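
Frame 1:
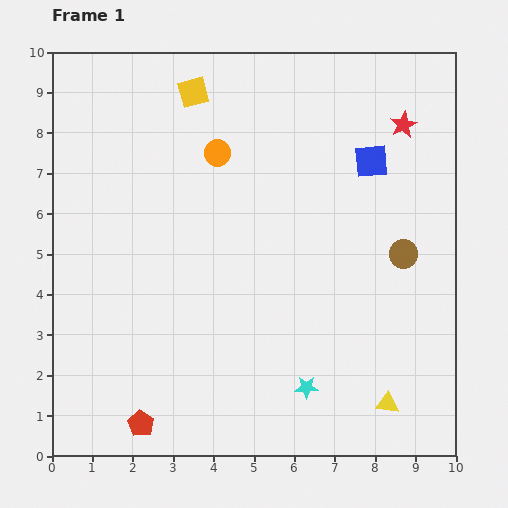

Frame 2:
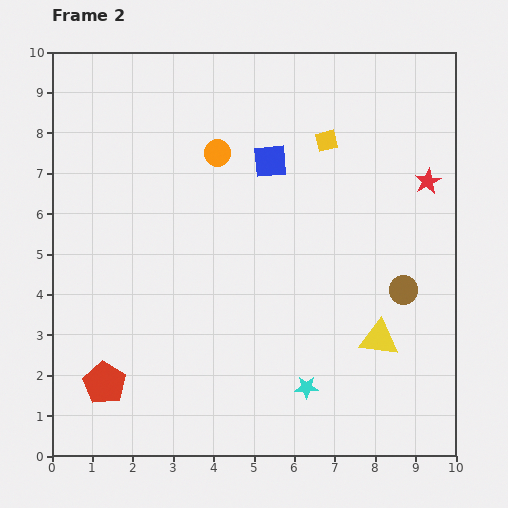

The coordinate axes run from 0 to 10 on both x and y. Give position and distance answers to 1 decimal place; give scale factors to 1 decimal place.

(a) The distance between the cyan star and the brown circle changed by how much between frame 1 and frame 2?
-0.7

Distance in frame 1: 4.1. Distance in frame 2: 3.4.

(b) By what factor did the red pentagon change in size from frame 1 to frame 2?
1.6×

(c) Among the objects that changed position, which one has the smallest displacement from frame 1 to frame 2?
the brown circle

(moved 0.9)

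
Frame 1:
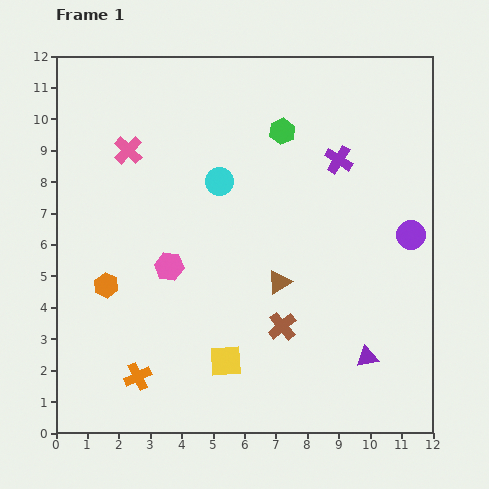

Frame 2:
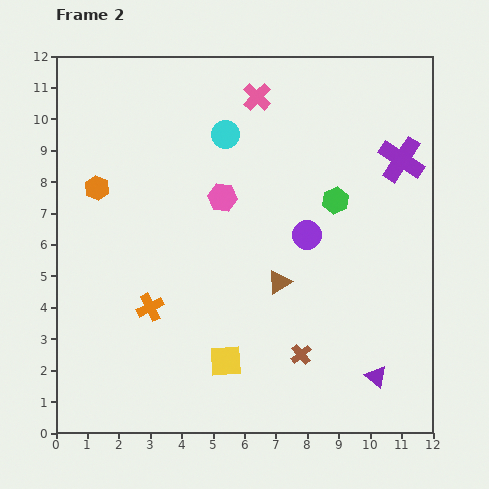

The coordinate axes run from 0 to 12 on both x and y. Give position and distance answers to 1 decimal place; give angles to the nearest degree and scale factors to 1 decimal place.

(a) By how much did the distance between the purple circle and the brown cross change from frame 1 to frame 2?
-1.2

Distance in frame 1: 5.0. Distance in frame 2: 3.8.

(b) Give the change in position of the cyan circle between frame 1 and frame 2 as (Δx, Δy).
(0.2, 1.5)

The cyan circle was at (5.2, 8.0) in frame 1 and (5.4, 9.5) in frame 2.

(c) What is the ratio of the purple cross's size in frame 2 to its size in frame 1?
1.6×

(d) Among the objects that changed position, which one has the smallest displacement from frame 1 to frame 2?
the purple triangle

(moved 0.7)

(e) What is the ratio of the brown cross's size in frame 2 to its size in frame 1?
0.7×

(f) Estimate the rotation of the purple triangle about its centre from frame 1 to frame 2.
50° clockwise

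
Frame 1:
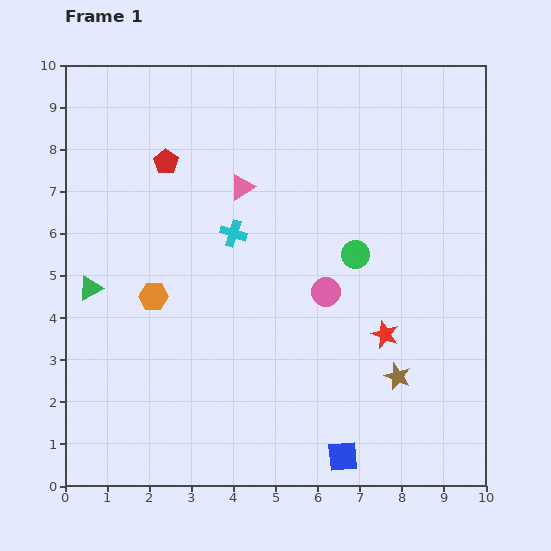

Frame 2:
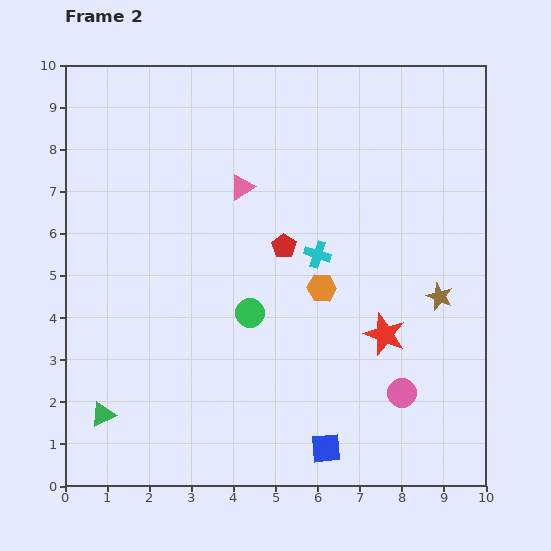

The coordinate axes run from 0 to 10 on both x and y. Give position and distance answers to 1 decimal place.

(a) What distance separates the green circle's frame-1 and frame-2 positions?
2.9

The green circle moved from (6.9, 5.5) to (4.4, 4.1), a distance of √(2.5² + 1.4²) ≈ 2.9.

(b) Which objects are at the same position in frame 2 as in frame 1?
the red star, the pink triangle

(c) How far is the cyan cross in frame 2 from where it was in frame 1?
2.1

The cyan cross moved from (4.0, 6.0) to (6.0, 5.5), a distance of √(2.0² + 0.5²) ≈ 2.1.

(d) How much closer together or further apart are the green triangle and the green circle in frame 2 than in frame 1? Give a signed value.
-2.2

Distance in frame 1: 6.4. Distance in frame 2: 4.2.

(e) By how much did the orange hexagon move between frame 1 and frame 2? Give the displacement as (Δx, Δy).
(4.0, 0.2)

The orange hexagon was at (2.1, 4.5) in frame 1 and (6.1, 4.7) in frame 2.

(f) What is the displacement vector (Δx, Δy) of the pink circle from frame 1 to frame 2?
(1.8, -2.4)

The pink circle was at (6.2, 4.6) in frame 1 and (8.0, 2.2) in frame 2.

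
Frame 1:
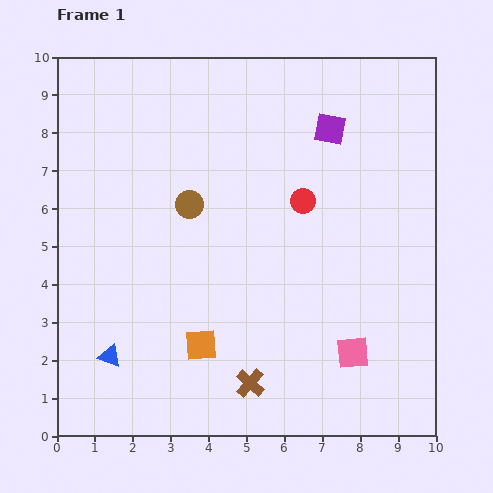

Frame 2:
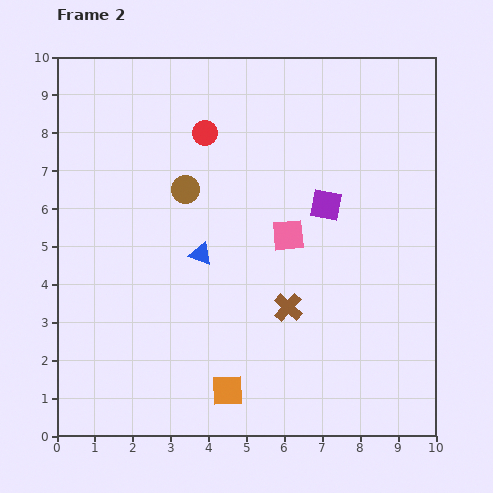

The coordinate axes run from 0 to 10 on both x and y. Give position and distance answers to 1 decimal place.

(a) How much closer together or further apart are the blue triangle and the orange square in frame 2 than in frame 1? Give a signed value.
+1.3

Distance in frame 1: 2.4. Distance in frame 2: 3.7.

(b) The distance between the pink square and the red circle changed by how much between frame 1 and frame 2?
-0.7

Distance in frame 1: 4.2. Distance in frame 2: 3.5.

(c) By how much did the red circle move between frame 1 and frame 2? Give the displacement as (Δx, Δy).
(-2.6, 1.8)

The red circle was at (6.5, 6.2) in frame 1 and (3.9, 8.0) in frame 2.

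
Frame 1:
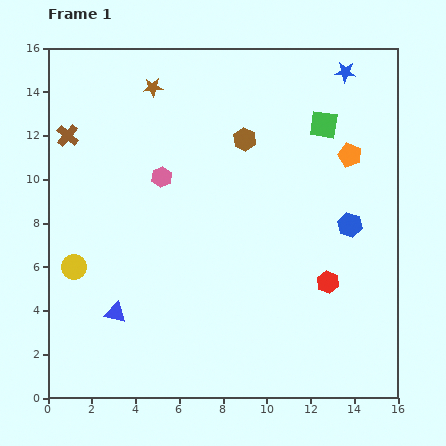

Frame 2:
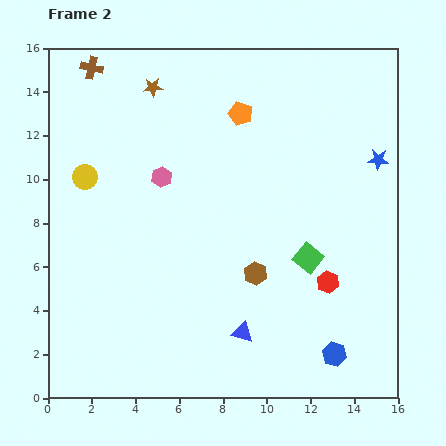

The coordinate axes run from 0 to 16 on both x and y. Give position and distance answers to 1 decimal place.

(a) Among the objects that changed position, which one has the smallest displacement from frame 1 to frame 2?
the brown cross

(moved 3.3)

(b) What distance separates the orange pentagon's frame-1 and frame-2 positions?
5.3

The orange pentagon moved from (13.8, 11.1) to (8.8, 13.0), a distance of √(5.0² + 1.9²) ≈ 5.3.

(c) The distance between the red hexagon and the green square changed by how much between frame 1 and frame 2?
-5.8

Distance in frame 1: 7.2. Distance in frame 2: 1.4.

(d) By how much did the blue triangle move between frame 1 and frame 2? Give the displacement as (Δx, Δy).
(5.8, -0.9)

The blue triangle was at (3.1, 3.9) in frame 1 and (8.9, 3.0) in frame 2.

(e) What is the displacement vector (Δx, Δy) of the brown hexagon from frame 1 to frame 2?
(0.5, -6.1)

The brown hexagon was at (9.0, 11.8) in frame 1 and (9.5, 5.7) in frame 2.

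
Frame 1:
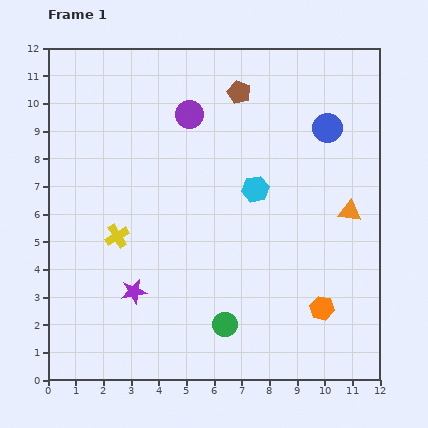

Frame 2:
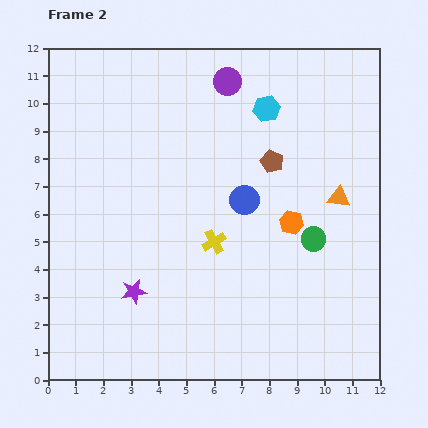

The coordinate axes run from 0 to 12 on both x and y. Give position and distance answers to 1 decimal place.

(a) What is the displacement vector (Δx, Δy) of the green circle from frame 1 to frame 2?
(3.2, 3.1)

The green circle was at (6.4, 2.0) in frame 1 and (9.6, 5.1) in frame 2.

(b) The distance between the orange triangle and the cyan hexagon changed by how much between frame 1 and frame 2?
+0.6

Distance in frame 1: 3.5. Distance in frame 2: 4.1.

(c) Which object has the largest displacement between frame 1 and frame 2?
the green circle

(moved 4.5; next 4.0)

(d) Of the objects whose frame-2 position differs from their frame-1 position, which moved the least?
the orange triangle

(moved 0.6)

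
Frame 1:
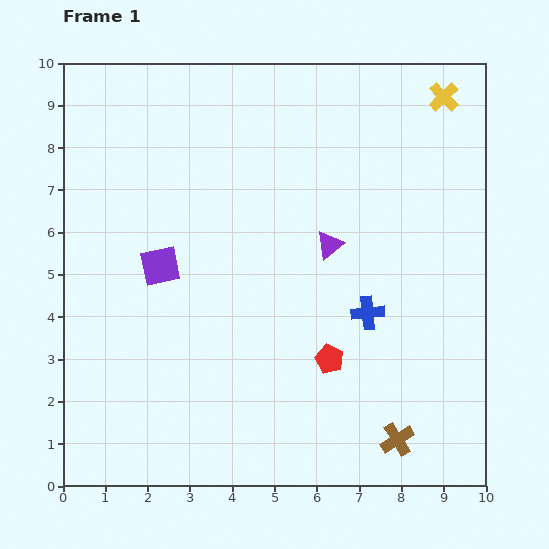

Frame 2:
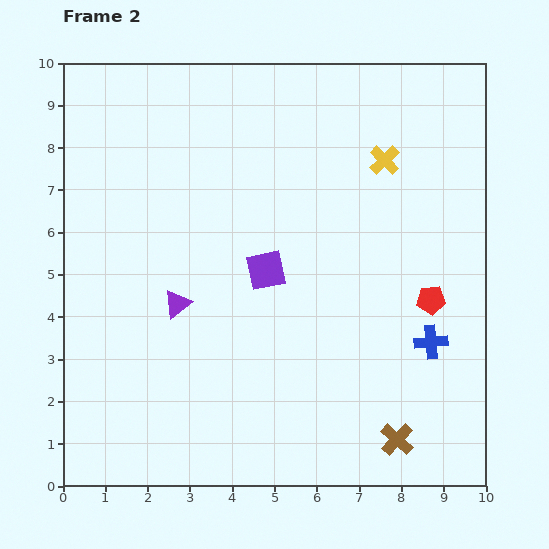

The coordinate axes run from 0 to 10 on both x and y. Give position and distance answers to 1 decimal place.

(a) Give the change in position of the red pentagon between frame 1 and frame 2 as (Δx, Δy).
(2.4, 1.4)

The red pentagon was at (6.3, 3.0) in frame 1 and (8.7, 4.4) in frame 2.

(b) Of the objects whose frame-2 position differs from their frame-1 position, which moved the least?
the blue cross

(moved 1.7)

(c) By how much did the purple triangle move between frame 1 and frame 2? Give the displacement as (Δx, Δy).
(-3.6, -1.4)

The purple triangle was at (6.3, 5.7) in frame 1 and (2.7, 4.3) in frame 2.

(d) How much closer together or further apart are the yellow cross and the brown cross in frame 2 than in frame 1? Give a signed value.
-1.6

Distance in frame 1: 8.2. Distance in frame 2: 6.6.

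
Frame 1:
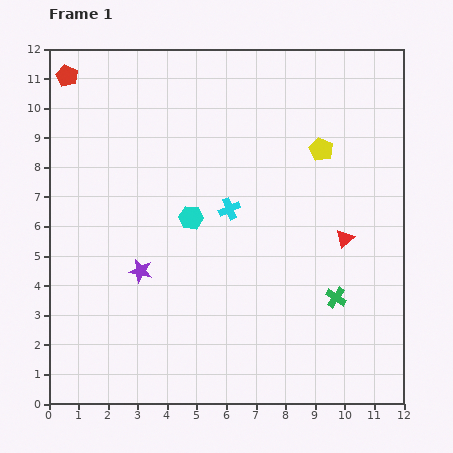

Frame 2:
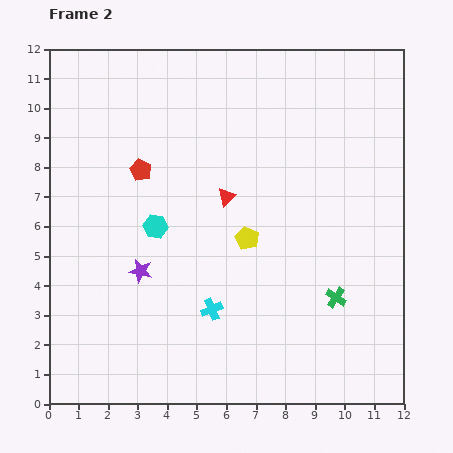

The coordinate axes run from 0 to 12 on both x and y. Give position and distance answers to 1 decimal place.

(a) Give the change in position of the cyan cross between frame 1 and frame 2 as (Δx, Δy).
(-0.6, -3.4)

The cyan cross was at (6.1, 6.6) in frame 1 and (5.5, 3.2) in frame 2.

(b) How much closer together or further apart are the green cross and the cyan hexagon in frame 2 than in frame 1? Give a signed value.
+1.0

Distance in frame 1: 5.6. Distance in frame 2: 6.6.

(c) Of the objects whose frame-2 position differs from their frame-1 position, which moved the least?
the cyan hexagon

(moved 1.2)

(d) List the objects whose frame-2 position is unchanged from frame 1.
the purple star, the green cross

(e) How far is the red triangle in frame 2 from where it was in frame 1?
4.2

The red triangle moved from (10.0, 5.6) to (6.0, 7.0), a distance of √(4.0² + 1.4²) ≈ 4.2.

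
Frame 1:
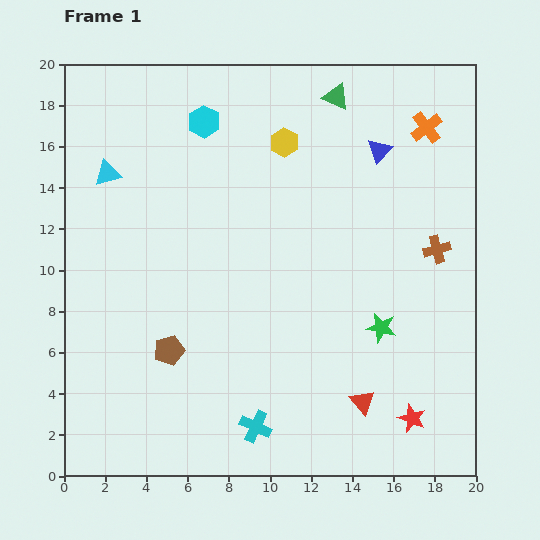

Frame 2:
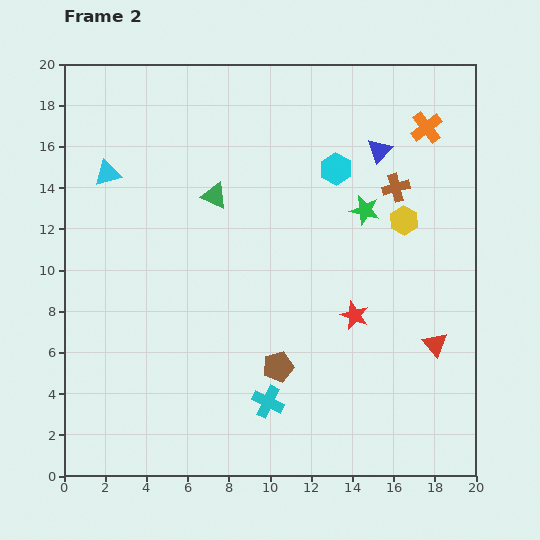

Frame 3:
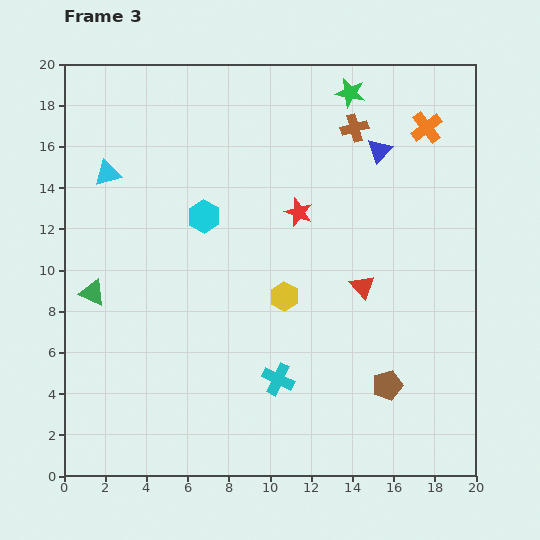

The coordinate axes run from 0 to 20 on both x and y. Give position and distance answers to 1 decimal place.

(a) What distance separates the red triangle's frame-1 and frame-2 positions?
4.5

The red triangle moved from (14.5, 3.6) to (18.0, 6.4), a distance of √(3.5² + 2.8²) ≈ 4.5.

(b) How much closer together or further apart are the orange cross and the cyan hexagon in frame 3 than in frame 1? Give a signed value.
+0.8

Distance in frame 1: 10.8. Distance in frame 3: 11.6.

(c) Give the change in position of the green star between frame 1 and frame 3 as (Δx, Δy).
(-1.5, 11.4)

The green star was at (15.4, 7.2) in frame 1 and (13.9, 18.6) in frame 3.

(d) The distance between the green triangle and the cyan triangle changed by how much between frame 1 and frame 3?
-5.9

Distance in frame 1: 11.7. Distance in frame 3: 5.8.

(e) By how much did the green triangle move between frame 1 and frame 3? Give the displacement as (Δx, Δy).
(-11.8, -9.5)

The green triangle was at (13.2, 18.4) in frame 1 and (1.4, 8.9) in frame 3.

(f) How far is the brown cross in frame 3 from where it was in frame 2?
3.5

The brown cross moved from (16.1, 14.0) to (14.1, 16.9), a distance of √(2.0² + 2.9²) ≈ 3.5.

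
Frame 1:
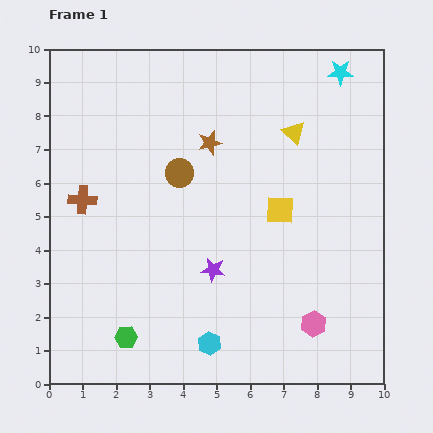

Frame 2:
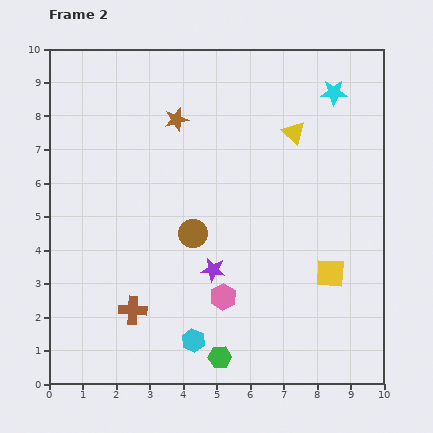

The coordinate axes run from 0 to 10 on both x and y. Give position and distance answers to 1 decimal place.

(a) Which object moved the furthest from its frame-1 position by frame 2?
the brown cross

(moved 3.6; next 2.9)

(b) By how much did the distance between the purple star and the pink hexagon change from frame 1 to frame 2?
-2.5

Distance in frame 1: 3.4. Distance in frame 2: 0.9.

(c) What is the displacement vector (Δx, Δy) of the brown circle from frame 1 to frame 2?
(0.4, -1.8)

The brown circle was at (3.9, 6.3) in frame 1 and (4.3, 4.5) in frame 2.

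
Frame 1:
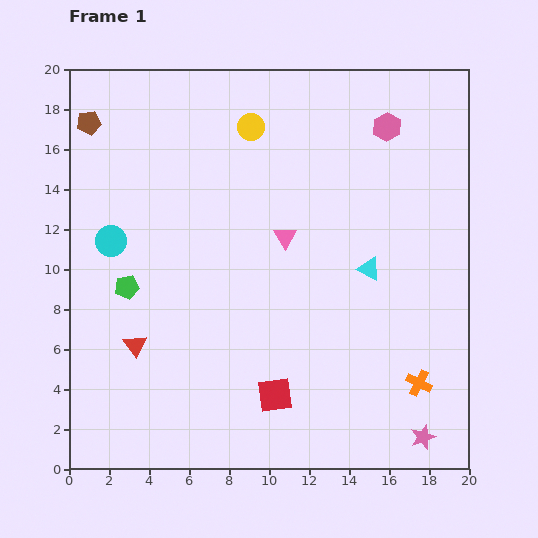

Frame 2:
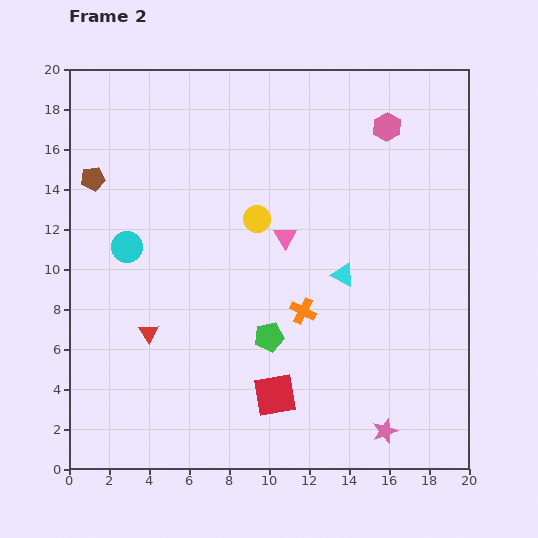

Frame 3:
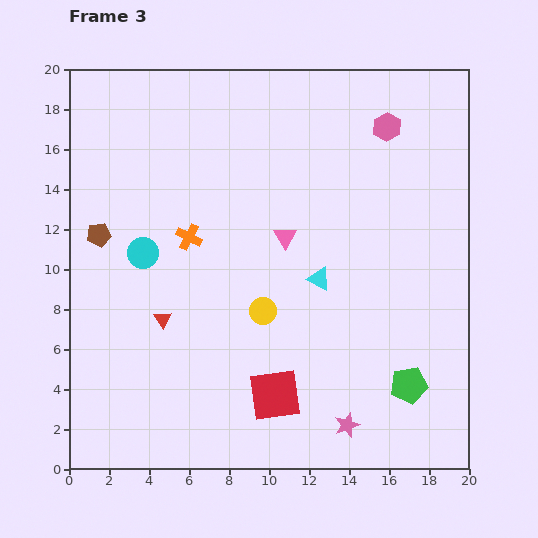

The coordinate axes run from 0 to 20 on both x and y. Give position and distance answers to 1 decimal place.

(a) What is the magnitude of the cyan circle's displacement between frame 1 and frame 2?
0.9

The cyan circle moved from (2.1, 11.4) to (2.9, 11.1), a distance of √(0.8² + 0.3²) ≈ 0.9.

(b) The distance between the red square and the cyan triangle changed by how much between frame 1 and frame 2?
-1.0

Distance in frame 1: 7.9. Distance in frame 2: 6.9.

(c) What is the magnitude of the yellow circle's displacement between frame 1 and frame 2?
4.6

The yellow circle moved from (9.1, 17.1) to (9.4, 12.5), a distance of √(0.3² + 4.6²) ≈ 4.6.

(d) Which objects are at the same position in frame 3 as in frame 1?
the pink triangle, the pink hexagon, the red square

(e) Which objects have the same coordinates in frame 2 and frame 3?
the pink triangle, the pink hexagon, the red square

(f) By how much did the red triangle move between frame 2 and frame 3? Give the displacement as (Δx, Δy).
(0.7, 0.7)

The red triangle was at (4.0, 6.8) in frame 2 and (4.7, 7.5) in frame 3.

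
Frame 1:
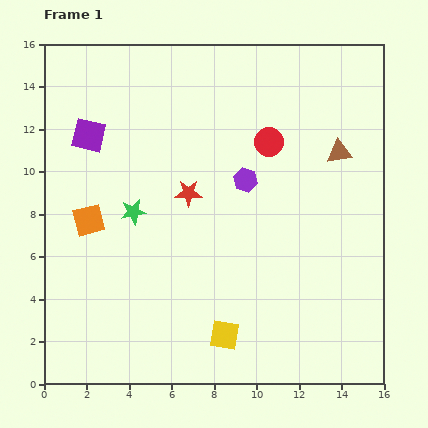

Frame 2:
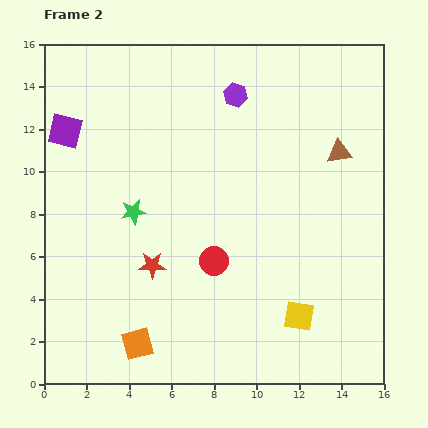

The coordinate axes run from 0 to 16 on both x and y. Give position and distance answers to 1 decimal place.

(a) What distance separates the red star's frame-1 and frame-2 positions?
3.8

The red star moved from (6.8, 9.0) to (5.1, 5.6), a distance of √(1.7² + 3.4²) ≈ 3.8.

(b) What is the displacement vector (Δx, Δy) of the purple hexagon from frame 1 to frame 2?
(-0.5, 4.0)

The purple hexagon was at (9.5, 9.6) in frame 1 and (9.0, 13.6) in frame 2.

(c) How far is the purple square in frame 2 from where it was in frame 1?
1.1

The purple square moved from (2.1, 11.7) to (1.0, 11.9), a distance of √(1.1² + 0.2²) ≈ 1.1.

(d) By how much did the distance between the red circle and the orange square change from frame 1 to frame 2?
-4.0

Distance in frame 1: 9.3. Distance in frame 2: 5.3.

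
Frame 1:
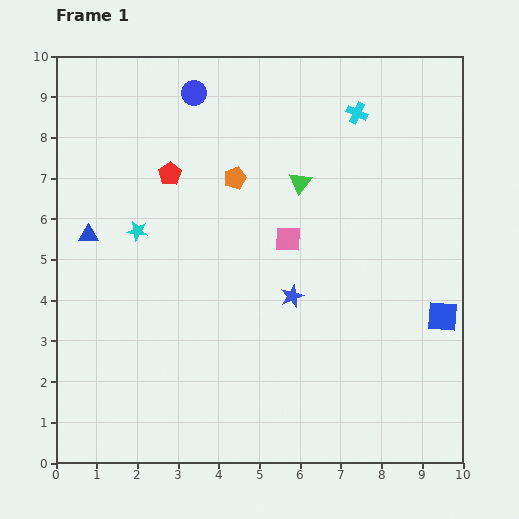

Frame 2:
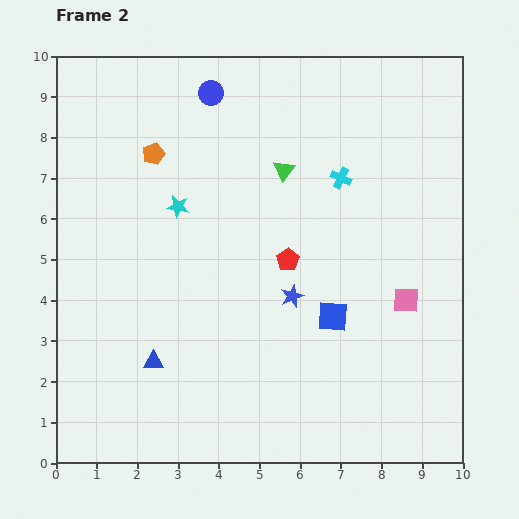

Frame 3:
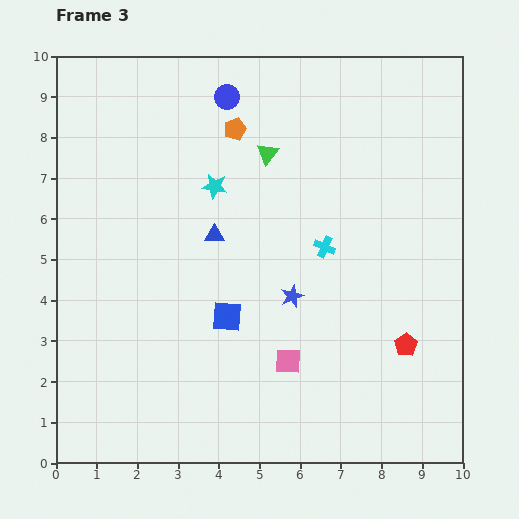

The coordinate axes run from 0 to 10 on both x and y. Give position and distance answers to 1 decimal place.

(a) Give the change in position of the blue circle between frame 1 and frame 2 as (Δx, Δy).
(0.4, 0.0)

The blue circle was at (3.4, 9.1) in frame 1 and (3.8, 9.1) in frame 2.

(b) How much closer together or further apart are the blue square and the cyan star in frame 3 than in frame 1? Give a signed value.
-4.6

Distance in frame 1: 7.8. Distance in frame 3: 3.2.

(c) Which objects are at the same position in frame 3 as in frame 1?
the blue star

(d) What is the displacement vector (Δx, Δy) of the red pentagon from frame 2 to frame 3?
(2.9, -2.1)

The red pentagon was at (5.7, 5.0) in frame 2 and (8.6, 2.9) in frame 3.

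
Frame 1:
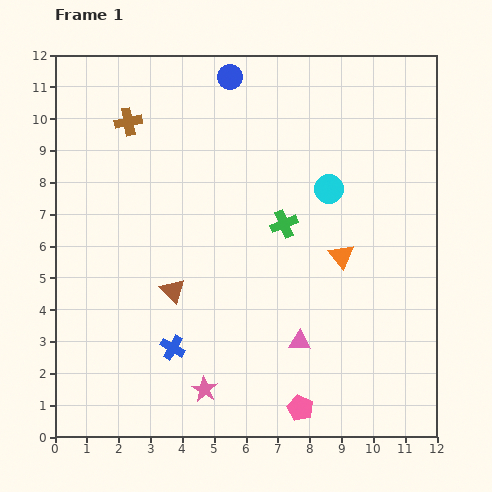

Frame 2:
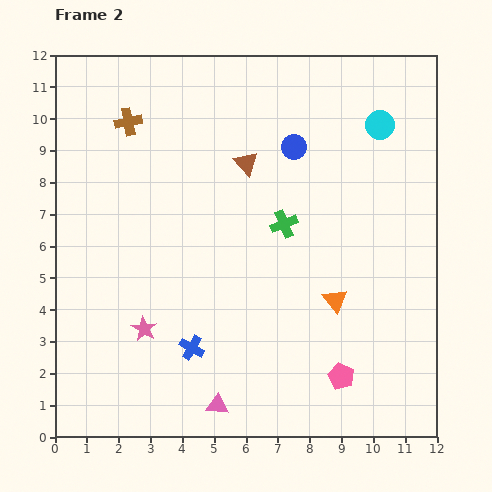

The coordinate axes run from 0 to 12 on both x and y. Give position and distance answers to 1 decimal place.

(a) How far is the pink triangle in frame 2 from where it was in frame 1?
3.3

The pink triangle moved from (7.7, 3.0) to (5.1, 1.0), a distance of √(2.6² + 2.0²) ≈ 3.3.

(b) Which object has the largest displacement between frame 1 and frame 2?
the brown triangle

(moved 4.6; next 3.3)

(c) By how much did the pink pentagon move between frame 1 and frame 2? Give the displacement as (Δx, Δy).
(1.3, 1.0)

The pink pentagon was at (7.7, 0.9) in frame 1 and (9.0, 1.9) in frame 2.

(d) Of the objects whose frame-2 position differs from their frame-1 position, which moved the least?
the blue cross

(moved 0.6)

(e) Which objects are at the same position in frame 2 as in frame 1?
the green cross, the brown cross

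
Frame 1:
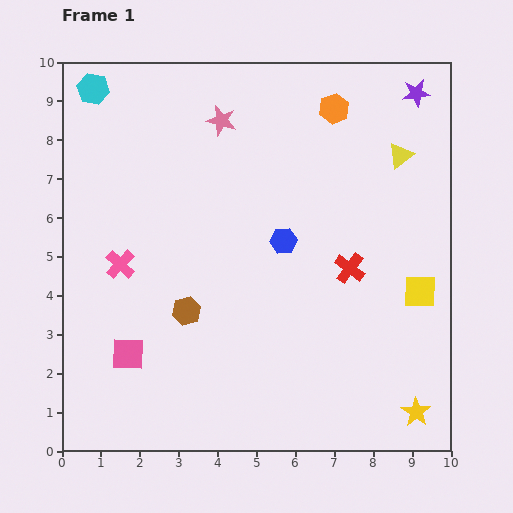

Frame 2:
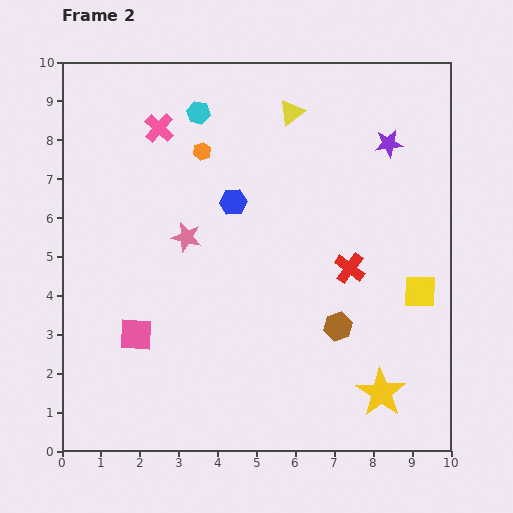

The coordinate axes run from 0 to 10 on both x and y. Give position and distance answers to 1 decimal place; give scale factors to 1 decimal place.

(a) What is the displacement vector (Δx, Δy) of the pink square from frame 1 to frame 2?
(0.2, 0.5)

The pink square was at (1.7, 2.5) in frame 1 and (1.9, 3.0) in frame 2.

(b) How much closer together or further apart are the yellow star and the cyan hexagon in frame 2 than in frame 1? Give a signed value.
-3.1

Distance in frame 1: 11.7. Distance in frame 2: 8.6.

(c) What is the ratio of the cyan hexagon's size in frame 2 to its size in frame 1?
0.7×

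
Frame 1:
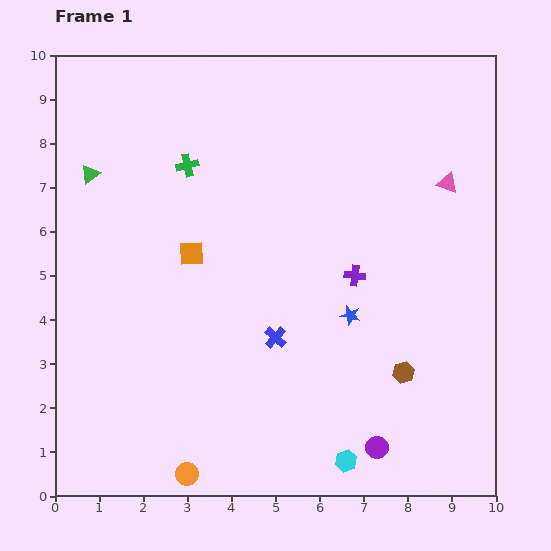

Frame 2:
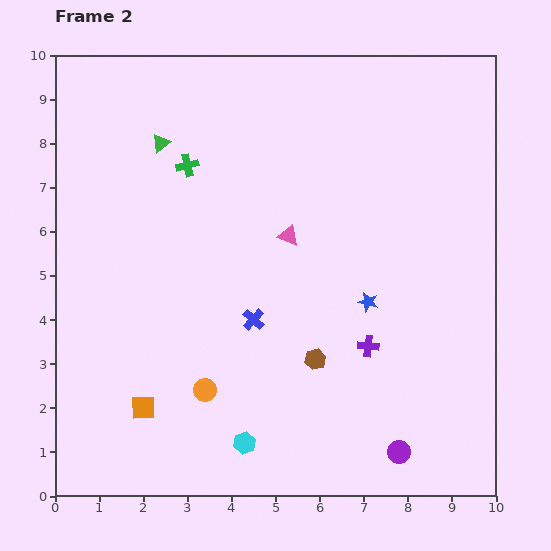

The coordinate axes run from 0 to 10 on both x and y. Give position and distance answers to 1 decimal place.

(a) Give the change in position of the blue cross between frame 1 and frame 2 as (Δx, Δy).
(-0.5, 0.4)

The blue cross was at (5.0, 3.6) in frame 1 and (4.5, 4.0) in frame 2.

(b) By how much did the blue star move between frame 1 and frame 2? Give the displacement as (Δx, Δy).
(0.4, 0.3)

The blue star was at (6.7, 4.1) in frame 1 and (7.1, 4.4) in frame 2.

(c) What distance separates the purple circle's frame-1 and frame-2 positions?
0.5

The purple circle moved from (7.3, 1.1) to (7.8, 1.0), a distance of √(0.5² + 0.1²) ≈ 0.5.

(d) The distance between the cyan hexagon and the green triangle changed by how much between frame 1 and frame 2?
-1.6

Distance in frame 1: 8.7. Distance in frame 2: 7.1.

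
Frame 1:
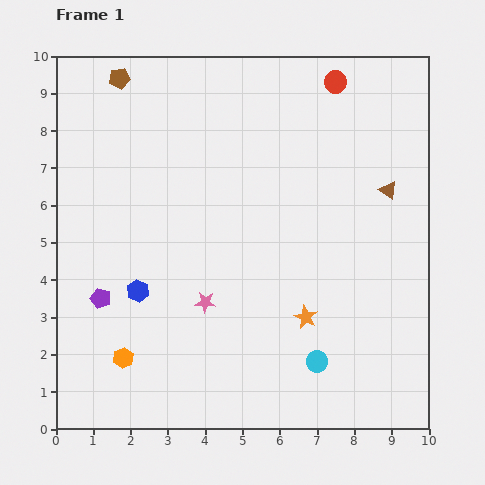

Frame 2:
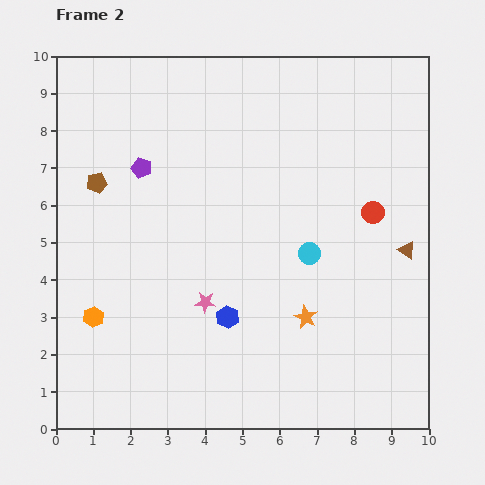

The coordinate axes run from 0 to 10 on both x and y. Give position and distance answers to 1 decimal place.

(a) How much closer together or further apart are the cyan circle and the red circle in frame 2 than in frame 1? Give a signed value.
-5.5

Distance in frame 1: 7.5. Distance in frame 2: 2.0.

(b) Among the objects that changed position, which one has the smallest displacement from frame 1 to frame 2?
the orange hexagon

(moved 1.4)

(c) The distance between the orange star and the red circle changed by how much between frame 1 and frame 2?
-3.1

Distance in frame 1: 6.4. Distance in frame 2: 3.3.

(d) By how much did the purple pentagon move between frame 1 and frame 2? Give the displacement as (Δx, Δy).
(1.1, 3.5)

The purple pentagon was at (1.2, 3.5) in frame 1 and (2.3, 7.0) in frame 2.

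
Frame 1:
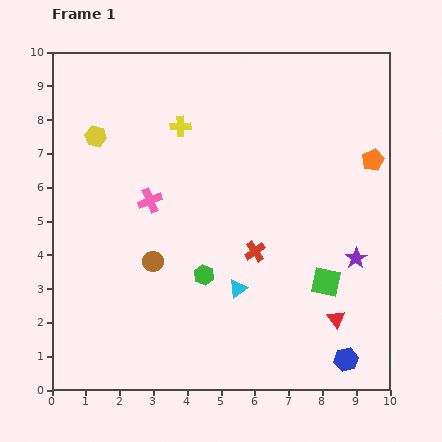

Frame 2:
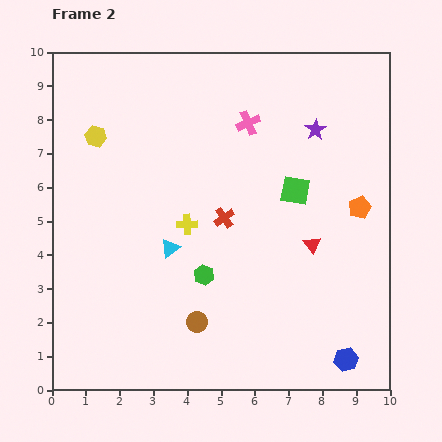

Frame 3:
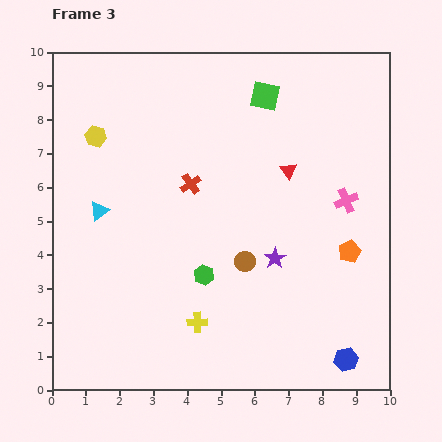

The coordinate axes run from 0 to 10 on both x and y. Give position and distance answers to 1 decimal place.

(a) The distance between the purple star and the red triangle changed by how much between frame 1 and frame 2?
+1.5

Distance in frame 1: 1.9. Distance in frame 2: 3.4.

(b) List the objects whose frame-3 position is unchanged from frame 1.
the green hexagon, the blue hexagon, the yellow hexagon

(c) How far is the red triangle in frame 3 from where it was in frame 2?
2.3

The red triangle moved from (7.7, 4.3) to (7.0, 6.5), a distance of √(0.7² + 2.2²) ≈ 2.3.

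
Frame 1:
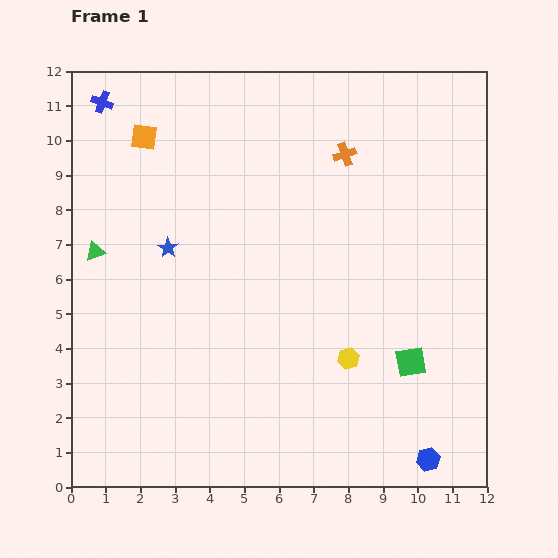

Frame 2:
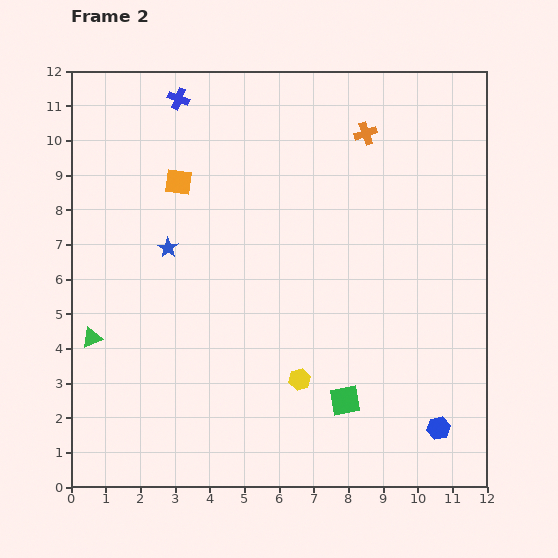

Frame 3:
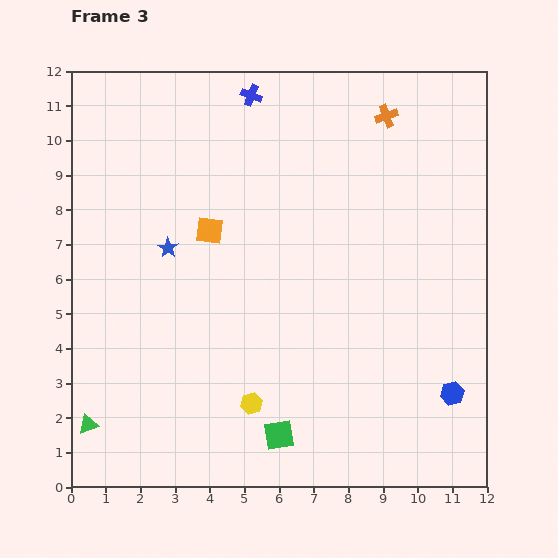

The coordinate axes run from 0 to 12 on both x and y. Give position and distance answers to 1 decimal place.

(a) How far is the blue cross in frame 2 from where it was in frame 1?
2.2

The blue cross moved from (0.9, 11.1) to (3.1, 11.2), a distance of √(2.2² + 0.1²) ≈ 2.2.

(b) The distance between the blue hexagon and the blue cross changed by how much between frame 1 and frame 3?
-3.5

Distance in frame 1: 13.9. Distance in frame 3: 10.4.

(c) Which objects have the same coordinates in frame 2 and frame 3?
the blue star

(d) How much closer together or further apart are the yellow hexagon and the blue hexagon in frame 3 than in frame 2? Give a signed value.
+1.6

Distance in frame 2: 4.2. Distance in frame 3: 5.8.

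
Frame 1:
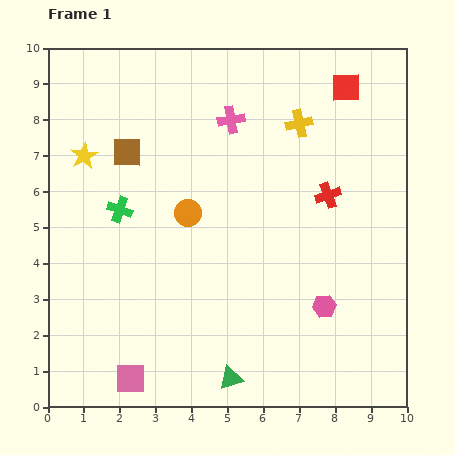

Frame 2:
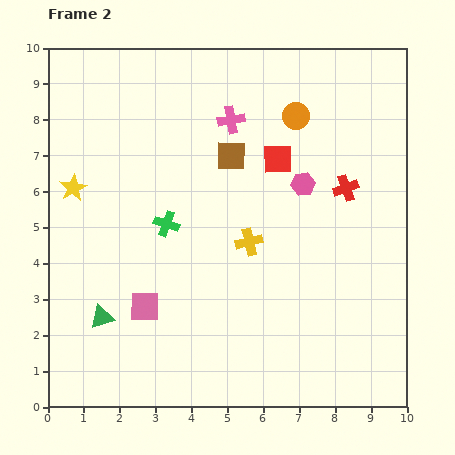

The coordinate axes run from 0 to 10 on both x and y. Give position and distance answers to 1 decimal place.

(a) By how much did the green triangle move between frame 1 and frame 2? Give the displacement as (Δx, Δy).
(-3.6, 1.7)

The green triangle was at (5.1, 0.8) in frame 1 and (1.5, 2.5) in frame 2.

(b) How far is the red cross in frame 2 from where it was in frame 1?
0.5

The red cross moved from (7.8, 5.9) to (8.3, 6.1), a distance of √(0.5² + 0.2²) ≈ 0.5.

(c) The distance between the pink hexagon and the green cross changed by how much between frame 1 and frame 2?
-2.3

Distance in frame 1: 6.3. Distance in frame 2: 4.0.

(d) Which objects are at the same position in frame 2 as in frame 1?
the pink cross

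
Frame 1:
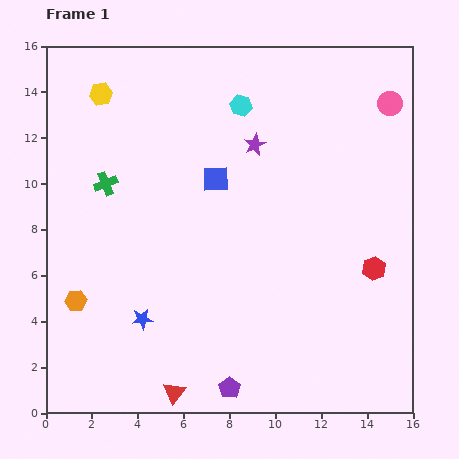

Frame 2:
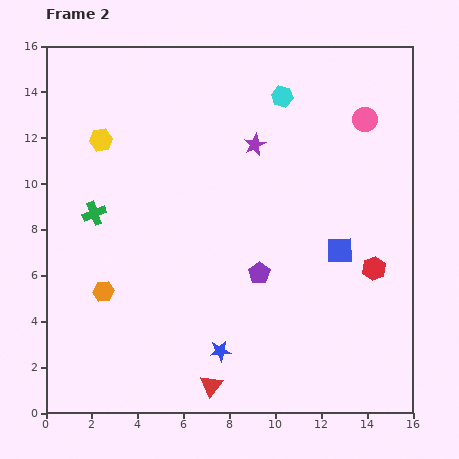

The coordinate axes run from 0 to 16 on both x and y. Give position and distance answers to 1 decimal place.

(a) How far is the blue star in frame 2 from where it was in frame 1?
3.7

The blue star moved from (4.2, 4.1) to (7.6, 2.7), a distance of √(3.4² + 1.4²) ≈ 3.7.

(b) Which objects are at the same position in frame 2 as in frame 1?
the red hexagon, the purple star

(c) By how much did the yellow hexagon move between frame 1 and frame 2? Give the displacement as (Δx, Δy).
(0.0, -2.0)

The yellow hexagon was at (2.4, 13.9) in frame 1 and (2.4, 11.9) in frame 2.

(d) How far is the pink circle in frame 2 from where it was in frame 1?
1.3

The pink circle moved from (15.0, 13.5) to (13.9, 12.8), a distance of √(1.1² + 0.7²) ≈ 1.3.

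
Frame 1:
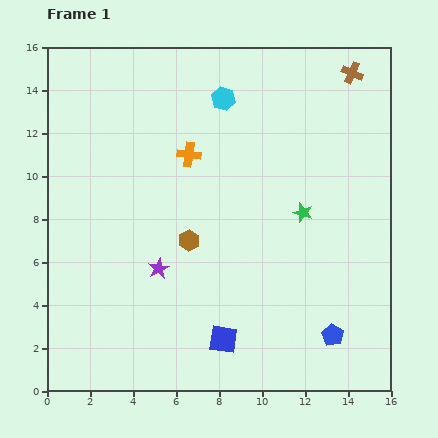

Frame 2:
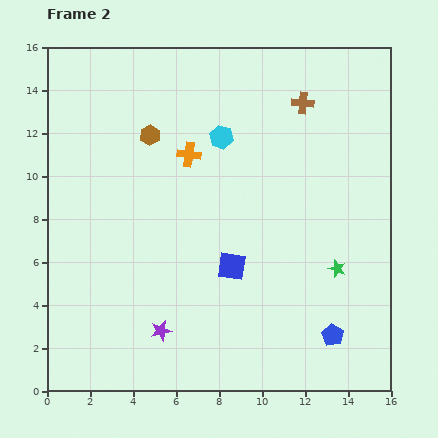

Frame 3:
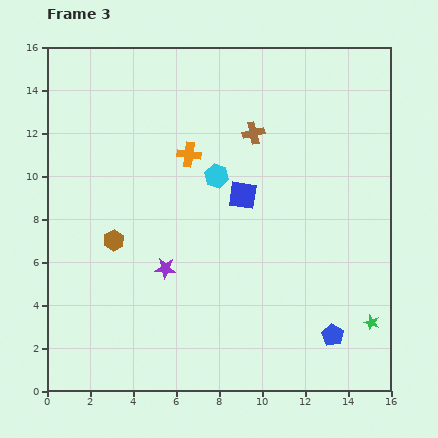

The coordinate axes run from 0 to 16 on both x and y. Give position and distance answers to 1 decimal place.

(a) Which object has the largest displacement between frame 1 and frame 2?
the brown hexagon

(moved 5.2; next 3.4)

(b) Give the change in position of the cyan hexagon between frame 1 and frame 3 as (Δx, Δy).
(-0.3, -3.6)

The cyan hexagon was at (8.2, 13.6) in frame 1 and (7.9, 10.0) in frame 3.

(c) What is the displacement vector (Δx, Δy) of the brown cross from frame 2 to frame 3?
(-2.3, -1.4)

The brown cross was at (11.9, 13.4) in frame 2 and (9.6, 12.0) in frame 3.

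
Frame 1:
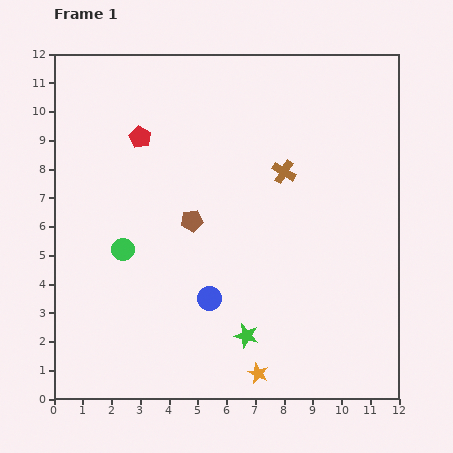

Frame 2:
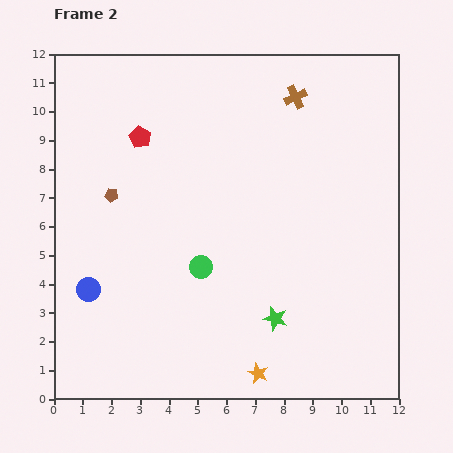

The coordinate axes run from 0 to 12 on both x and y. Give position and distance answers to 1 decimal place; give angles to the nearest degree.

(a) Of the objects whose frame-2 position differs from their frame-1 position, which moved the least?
the green star

(moved 1.2)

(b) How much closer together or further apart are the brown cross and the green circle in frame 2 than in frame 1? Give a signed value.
+0.6

Distance in frame 1: 6.2. Distance in frame 2: 6.8.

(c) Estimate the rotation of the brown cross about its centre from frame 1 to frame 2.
35° clockwise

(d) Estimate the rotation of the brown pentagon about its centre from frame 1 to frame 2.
17° clockwise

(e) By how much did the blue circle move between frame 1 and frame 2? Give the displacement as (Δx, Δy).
(-4.2, 0.3)

The blue circle was at (5.4, 3.5) in frame 1 and (1.2, 3.8) in frame 2.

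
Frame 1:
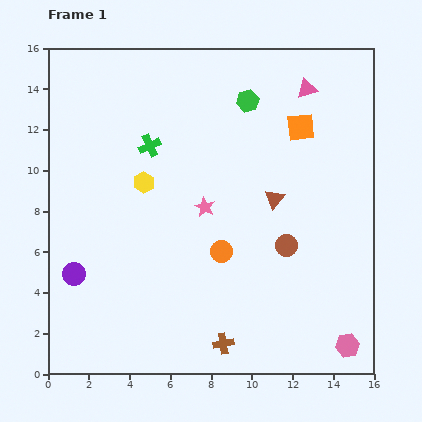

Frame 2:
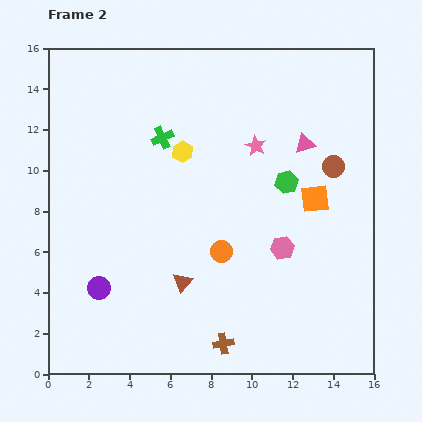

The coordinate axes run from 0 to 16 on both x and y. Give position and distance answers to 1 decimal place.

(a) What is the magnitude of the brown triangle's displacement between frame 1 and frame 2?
6.1

The brown triangle moved from (11.1, 8.6) to (6.6, 4.5), a distance of √(4.5² + 4.1²) ≈ 6.1.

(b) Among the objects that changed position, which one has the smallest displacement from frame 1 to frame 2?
the green cross

(moved 0.7)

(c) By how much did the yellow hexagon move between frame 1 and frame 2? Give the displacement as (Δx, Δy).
(1.9, 1.5)

The yellow hexagon was at (4.7, 9.4) in frame 1 and (6.6, 10.9) in frame 2.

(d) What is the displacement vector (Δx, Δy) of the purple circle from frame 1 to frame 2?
(1.2, -0.7)

The purple circle was at (1.3, 4.9) in frame 1 and (2.5, 4.2) in frame 2.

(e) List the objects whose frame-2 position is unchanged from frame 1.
the orange circle, the brown cross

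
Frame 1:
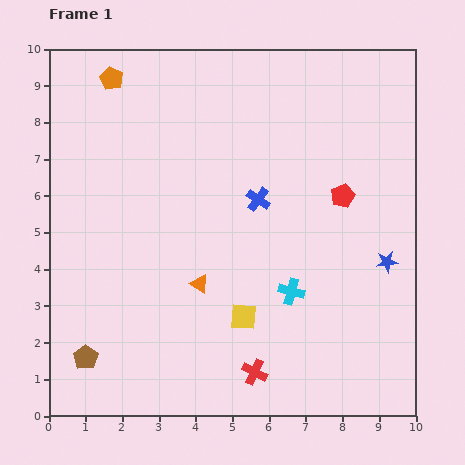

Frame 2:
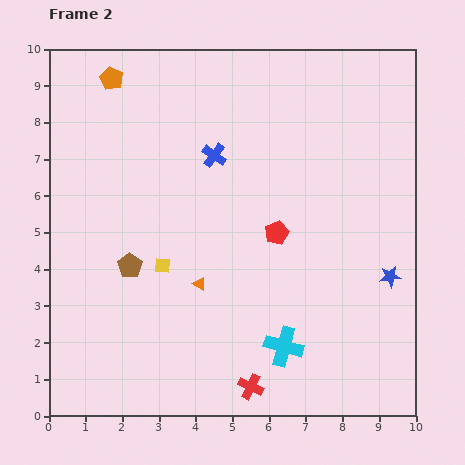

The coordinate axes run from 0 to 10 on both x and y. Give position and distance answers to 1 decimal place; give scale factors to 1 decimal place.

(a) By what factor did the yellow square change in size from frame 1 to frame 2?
0.6×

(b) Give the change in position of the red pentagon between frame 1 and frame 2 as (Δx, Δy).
(-1.8, -1.0)

The red pentagon was at (8.0, 6.0) in frame 1 and (6.2, 5.0) in frame 2.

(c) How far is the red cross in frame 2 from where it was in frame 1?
0.4

The red cross moved from (5.6, 1.2) to (5.5, 0.8), a distance of √(0.1² + 0.4²) ≈ 0.4.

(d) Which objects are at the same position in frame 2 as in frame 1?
the orange triangle, the orange pentagon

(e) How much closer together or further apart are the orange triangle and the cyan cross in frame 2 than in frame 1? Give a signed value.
+0.4

Distance in frame 1: 2.5. Distance in frame 2: 2.9.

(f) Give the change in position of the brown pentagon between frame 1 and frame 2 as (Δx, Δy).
(1.2, 2.5)

The brown pentagon was at (1.0, 1.6) in frame 1 and (2.2, 4.1) in frame 2.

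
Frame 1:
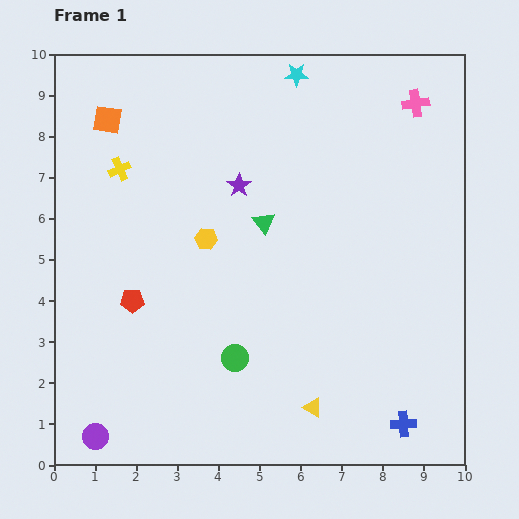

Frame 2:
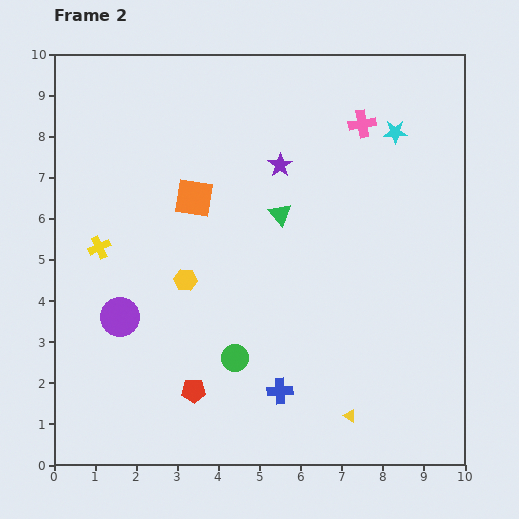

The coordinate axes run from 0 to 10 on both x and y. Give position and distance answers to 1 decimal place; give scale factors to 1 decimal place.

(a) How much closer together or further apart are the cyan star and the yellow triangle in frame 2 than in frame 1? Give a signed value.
-1.1

Distance in frame 1: 8.1. Distance in frame 2: 7.0.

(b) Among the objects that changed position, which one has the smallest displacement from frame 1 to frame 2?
the green triangle

(moved 0.4)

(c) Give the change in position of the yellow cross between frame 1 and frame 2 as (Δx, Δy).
(-0.5, -1.9)

The yellow cross was at (1.6, 7.2) in frame 1 and (1.1, 5.3) in frame 2.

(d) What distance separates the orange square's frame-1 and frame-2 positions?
2.8

The orange square moved from (1.3, 8.4) to (3.4, 6.5), a distance of √(2.1² + 1.9²) ≈ 2.8.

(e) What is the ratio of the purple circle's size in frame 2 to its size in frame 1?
1.5×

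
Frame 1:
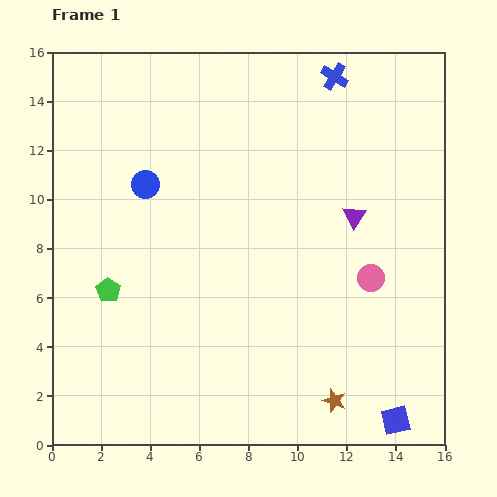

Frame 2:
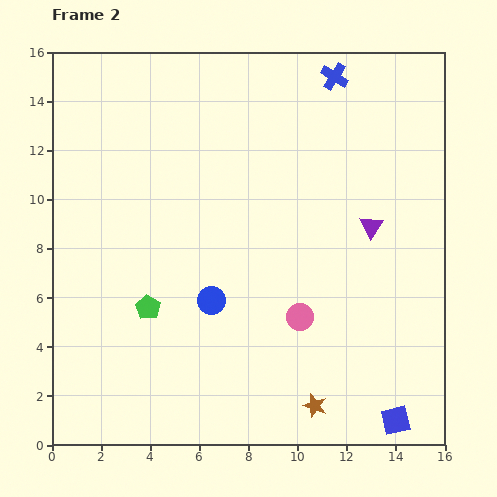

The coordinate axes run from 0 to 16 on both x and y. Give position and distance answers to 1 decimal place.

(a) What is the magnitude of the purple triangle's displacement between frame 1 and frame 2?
0.8

The purple triangle moved from (12.3, 9.3) to (13.0, 8.9), a distance of √(0.7² + 0.4²) ≈ 0.8.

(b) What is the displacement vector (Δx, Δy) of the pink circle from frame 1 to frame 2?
(-2.9, -1.6)

The pink circle was at (13.0, 6.8) in frame 1 and (10.1, 5.2) in frame 2.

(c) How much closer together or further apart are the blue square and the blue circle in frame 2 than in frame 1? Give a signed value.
-5.0

Distance in frame 1: 14.0. Distance in frame 2: 9.0.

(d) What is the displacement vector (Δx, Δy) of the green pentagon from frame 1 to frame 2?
(1.6, -0.7)

The green pentagon was at (2.3, 6.3) in frame 1 and (3.9, 5.6) in frame 2.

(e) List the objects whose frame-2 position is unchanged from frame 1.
the blue cross, the blue square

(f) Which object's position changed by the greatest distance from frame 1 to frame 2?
the blue circle

(moved 5.4; next 3.3)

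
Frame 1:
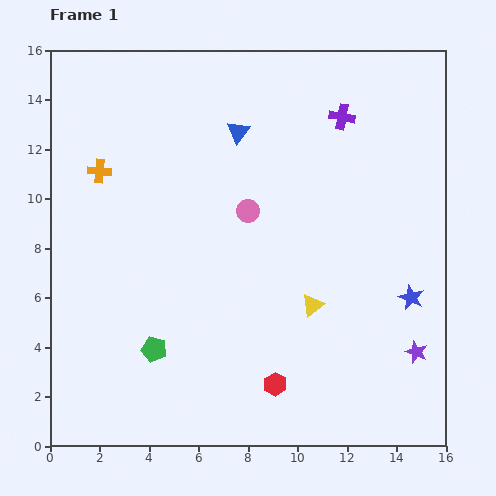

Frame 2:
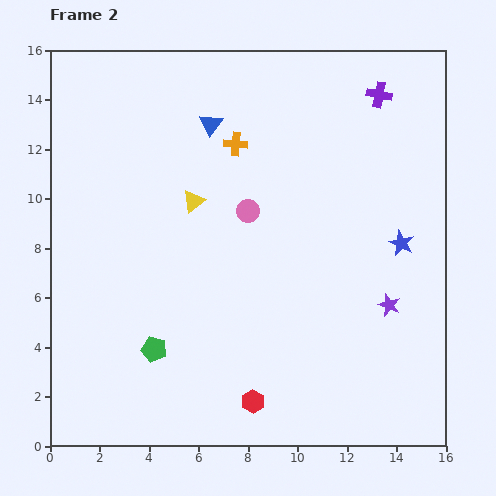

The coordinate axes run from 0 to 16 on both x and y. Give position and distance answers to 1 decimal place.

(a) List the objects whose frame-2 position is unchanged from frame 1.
the pink circle, the green pentagon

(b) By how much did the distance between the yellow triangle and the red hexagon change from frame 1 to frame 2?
+4.9

Distance in frame 1: 3.5. Distance in frame 2: 8.4.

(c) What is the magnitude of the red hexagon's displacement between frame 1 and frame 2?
1.1

The red hexagon moved from (9.1, 2.5) to (8.2, 1.8), a distance of √(0.9² + 0.7²) ≈ 1.1.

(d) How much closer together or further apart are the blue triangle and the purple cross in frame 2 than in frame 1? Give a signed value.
+2.7

Distance in frame 1: 4.2. Distance in frame 2: 6.9.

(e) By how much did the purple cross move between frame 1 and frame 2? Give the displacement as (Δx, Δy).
(1.5, 0.9)

The purple cross was at (11.8, 13.3) in frame 1 and (13.3, 14.2) in frame 2.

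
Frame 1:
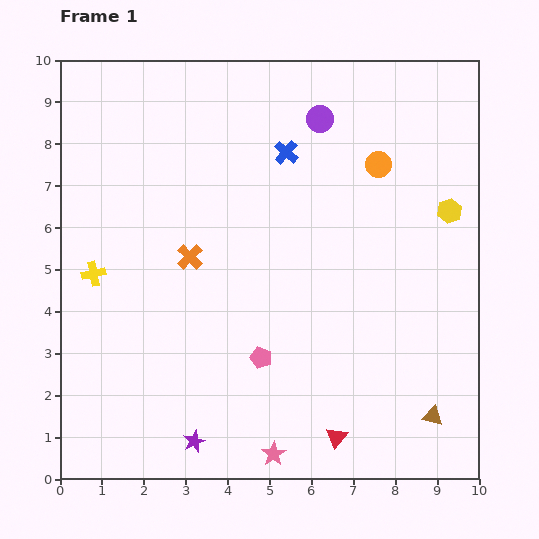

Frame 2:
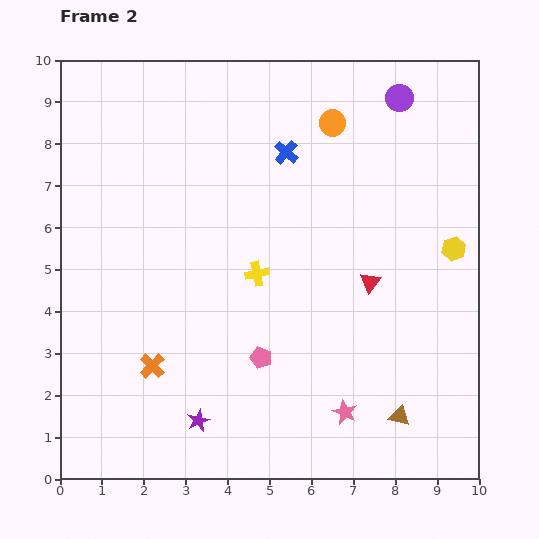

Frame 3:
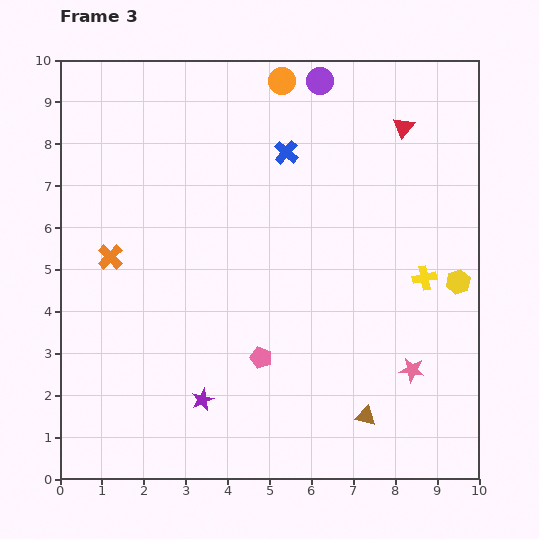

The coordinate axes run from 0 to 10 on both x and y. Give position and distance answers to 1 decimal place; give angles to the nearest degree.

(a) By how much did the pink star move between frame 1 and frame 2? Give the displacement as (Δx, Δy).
(1.7, 1.0)

The pink star was at (5.1, 0.6) in frame 1 and (6.8, 1.6) in frame 2.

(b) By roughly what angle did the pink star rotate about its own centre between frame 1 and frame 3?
31° counter-clockwise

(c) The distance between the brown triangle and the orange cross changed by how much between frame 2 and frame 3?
+1.2

Distance in frame 2: 6.0. Distance in frame 3: 7.2.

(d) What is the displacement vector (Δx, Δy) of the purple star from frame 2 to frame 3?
(0.1, 0.5)

The purple star was at (3.3, 1.4) in frame 2 and (3.4, 1.9) in frame 3.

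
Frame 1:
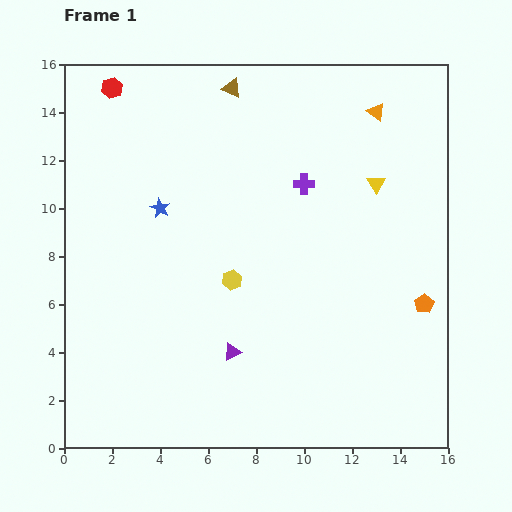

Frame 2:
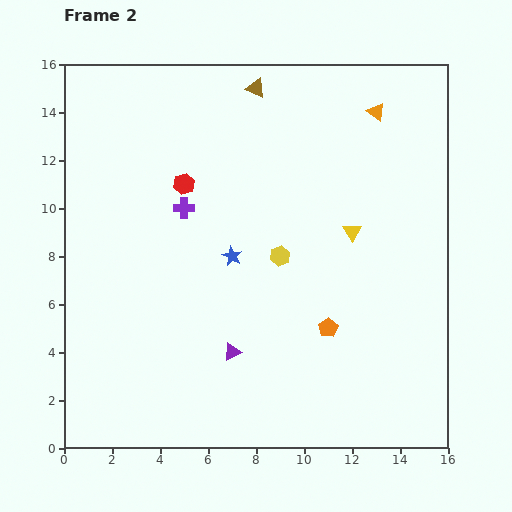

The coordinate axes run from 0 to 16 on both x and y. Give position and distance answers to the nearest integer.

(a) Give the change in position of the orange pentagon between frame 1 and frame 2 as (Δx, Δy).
(-4, -1)

The orange pentagon was at (15, 6) in frame 1 and (11, 5) in frame 2.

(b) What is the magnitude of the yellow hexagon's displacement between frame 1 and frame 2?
2

The yellow hexagon moved from (7, 7) to (9, 8), a distance of √(2² + 1²) ≈ 2.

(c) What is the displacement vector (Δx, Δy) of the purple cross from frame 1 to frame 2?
(-5, -1)

The purple cross was at (10, 11) in frame 1 and (5, 10) in frame 2.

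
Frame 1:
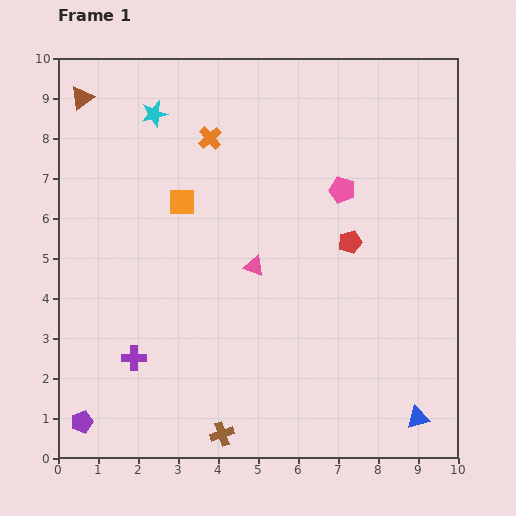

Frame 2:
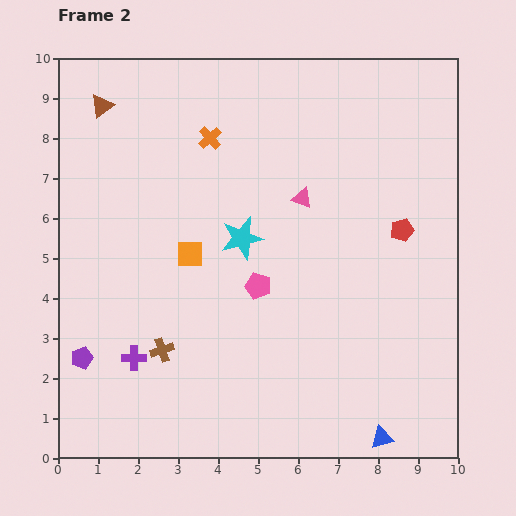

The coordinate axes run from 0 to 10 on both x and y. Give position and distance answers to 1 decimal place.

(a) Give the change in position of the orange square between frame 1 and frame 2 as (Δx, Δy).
(0.2, -1.3)

The orange square was at (3.1, 6.4) in frame 1 and (3.3, 5.1) in frame 2.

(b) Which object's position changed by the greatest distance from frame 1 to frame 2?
the cyan star

(moved 3.8; next 3.2)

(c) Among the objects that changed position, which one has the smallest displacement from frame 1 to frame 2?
the brown triangle

(moved 0.5)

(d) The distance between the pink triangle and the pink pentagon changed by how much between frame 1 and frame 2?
-0.4

Distance in frame 1: 2.9. Distance in frame 2: 2.5.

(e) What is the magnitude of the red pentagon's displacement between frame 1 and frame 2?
1.3

The red pentagon moved from (7.3, 5.4) to (8.6, 5.7), a distance of √(1.3² + 0.3²) ≈ 1.3.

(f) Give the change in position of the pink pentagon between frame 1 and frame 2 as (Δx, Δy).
(-2.1, -2.4)

The pink pentagon was at (7.1, 6.7) in frame 1 and (5.0, 4.3) in frame 2.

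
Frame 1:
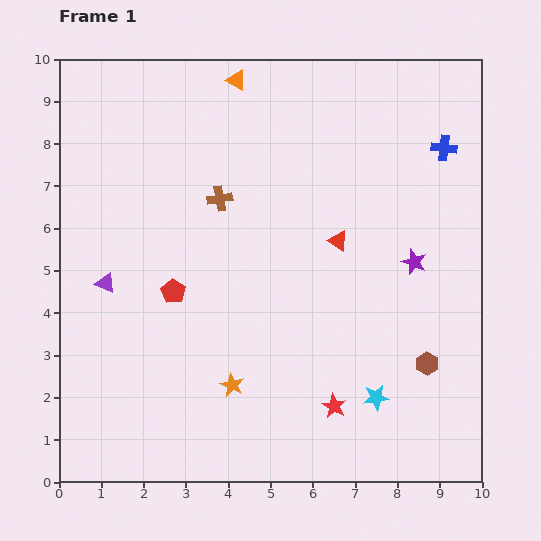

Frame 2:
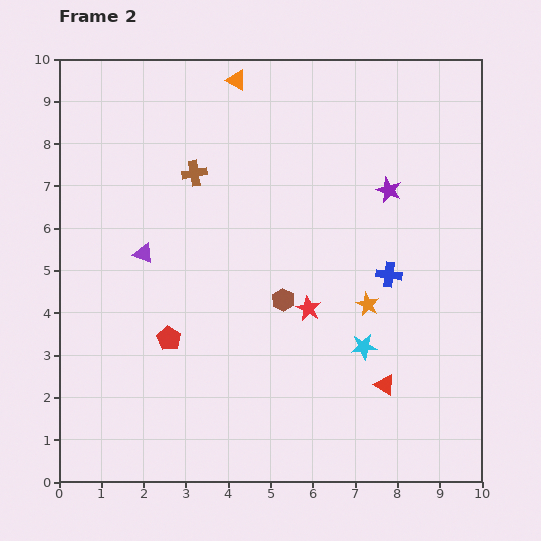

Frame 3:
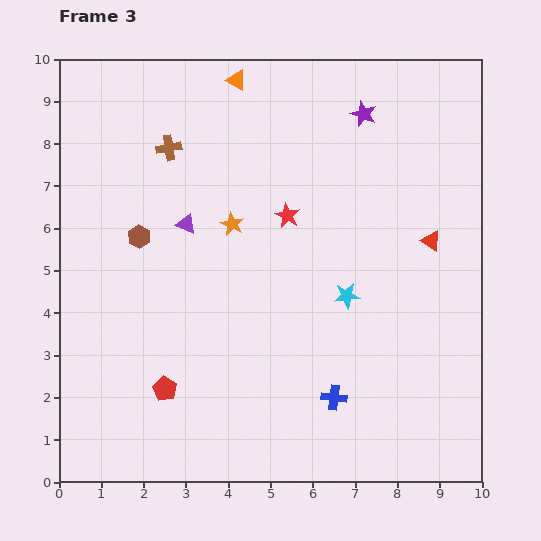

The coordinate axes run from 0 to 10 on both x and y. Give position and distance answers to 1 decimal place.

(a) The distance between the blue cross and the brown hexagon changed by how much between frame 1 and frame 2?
-2.5

Distance in frame 1: 5.1. Distance in frame 2: 2.6.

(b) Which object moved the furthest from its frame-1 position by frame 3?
the brown hexagon

(moved 7.4; next 6.4)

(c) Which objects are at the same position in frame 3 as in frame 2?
the orange triangle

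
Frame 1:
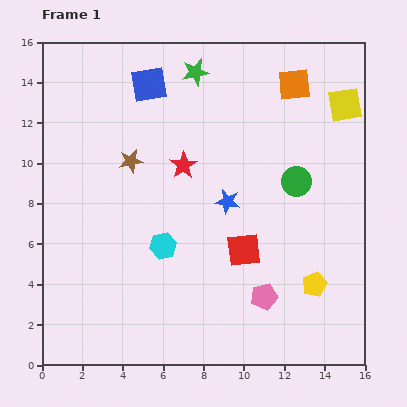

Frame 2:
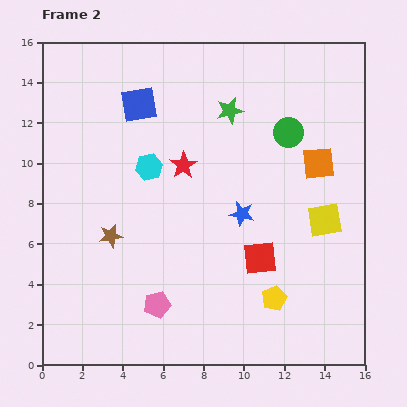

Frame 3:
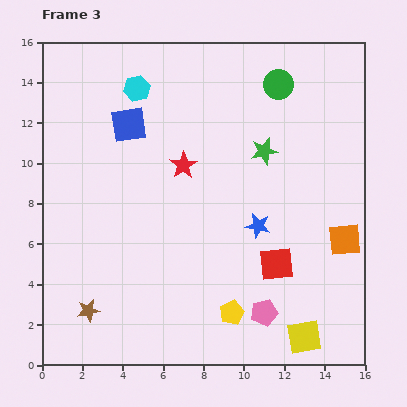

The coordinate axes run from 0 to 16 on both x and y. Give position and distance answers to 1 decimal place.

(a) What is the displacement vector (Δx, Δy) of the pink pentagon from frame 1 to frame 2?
(-5.3, -0.4)

The pink pentagon was at (11.0, 3.4) in frame 1 and (5.7, 3.0) in frame 2.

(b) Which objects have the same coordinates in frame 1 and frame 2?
the red star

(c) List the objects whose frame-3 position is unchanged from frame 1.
the red star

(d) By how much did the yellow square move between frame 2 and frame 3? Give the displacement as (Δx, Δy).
(-1.0, -5.8)

The yellow square was at (14.0, 7.2) in frame 2 and (13.0, 1.4) in frame 3.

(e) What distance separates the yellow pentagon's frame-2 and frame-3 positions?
2.2

The yellow pentagon moved from (11.5, 3.3) to (9.4, 2.6), a distance of √(2.1² + 0.7²) ≈ 2.2.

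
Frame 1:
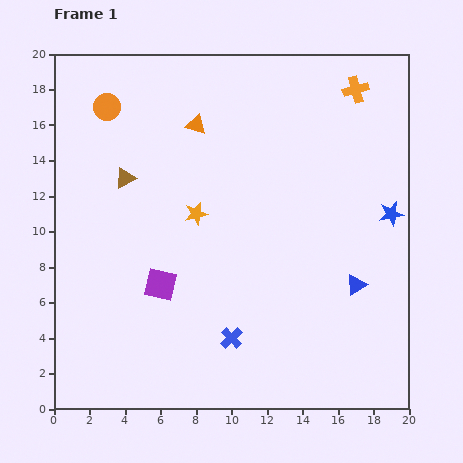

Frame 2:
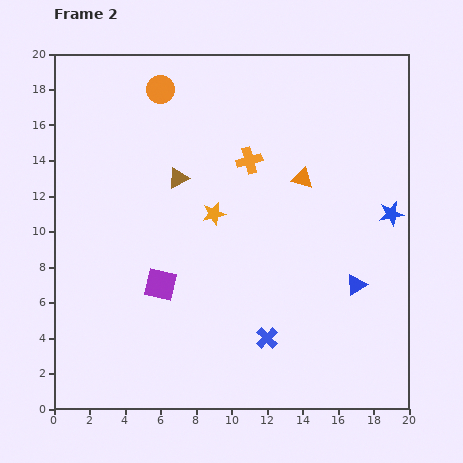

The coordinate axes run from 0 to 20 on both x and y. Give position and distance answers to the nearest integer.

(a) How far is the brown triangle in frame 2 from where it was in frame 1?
3

The brown triangle moved from (4, 13) to (7, 13), a distance of √(3² + 0²) ≈ 3.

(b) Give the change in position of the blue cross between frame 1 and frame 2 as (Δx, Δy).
(2, 0)

The blue cross was at (10, 4) in frame 1 and (12, 4) in frame 2.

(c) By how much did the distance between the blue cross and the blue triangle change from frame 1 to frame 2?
-2

Distance in frame 1: 8. Distance in frame 2: 6.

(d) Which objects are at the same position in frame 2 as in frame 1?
the blue star, the purple square, the blue triangle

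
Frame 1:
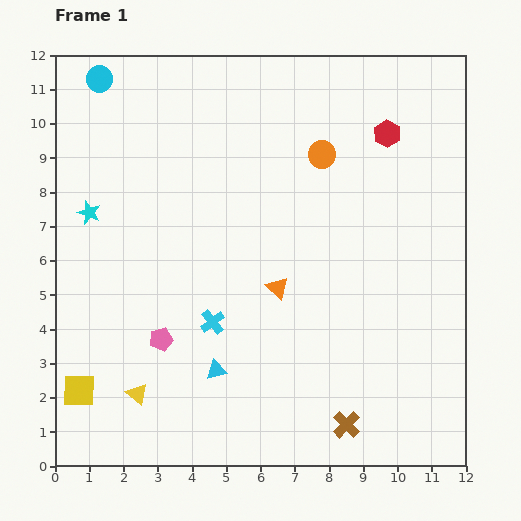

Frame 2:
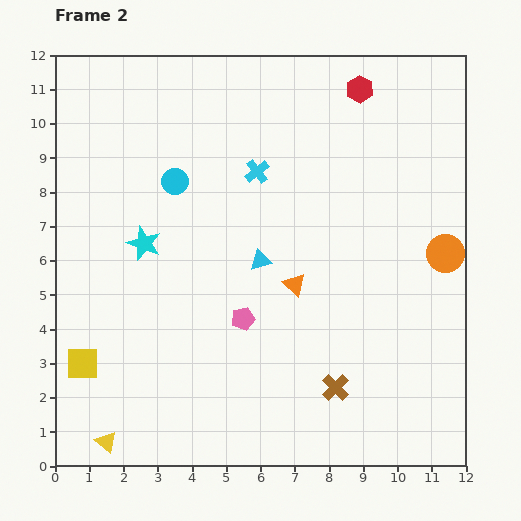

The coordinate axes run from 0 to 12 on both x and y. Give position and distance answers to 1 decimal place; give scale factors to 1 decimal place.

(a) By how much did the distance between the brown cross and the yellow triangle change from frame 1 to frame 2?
+0.7

Distance in frame 1: 6.2. Distance in frame 2: 6.9.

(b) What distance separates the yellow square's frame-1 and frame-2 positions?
0.8

The yellow square moved from (0.7, 2.2) to (0.8, 3.0), a distance of √(0.1² + 0.8²) ≈ 0.8.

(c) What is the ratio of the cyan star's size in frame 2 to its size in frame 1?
1.5×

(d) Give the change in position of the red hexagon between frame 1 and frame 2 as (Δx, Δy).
(-0.8, 1.3)

The red hexagon was at (9.7, 9.7) in frame 1 and (8.9, 11.0) in frame 2.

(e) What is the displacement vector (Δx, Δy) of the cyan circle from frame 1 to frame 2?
(2.2, -3.0)

The cyan circle was at (1.3, 11.3) in frame 1 and (3.5, 8.3) in frame 2.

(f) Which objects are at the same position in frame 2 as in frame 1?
none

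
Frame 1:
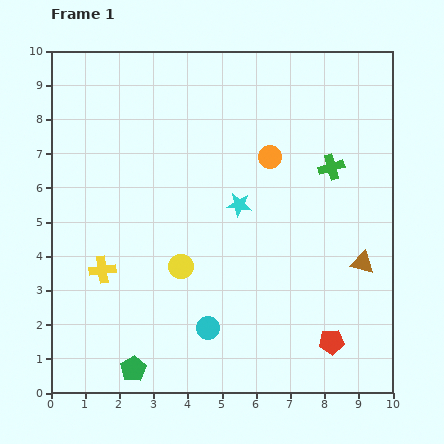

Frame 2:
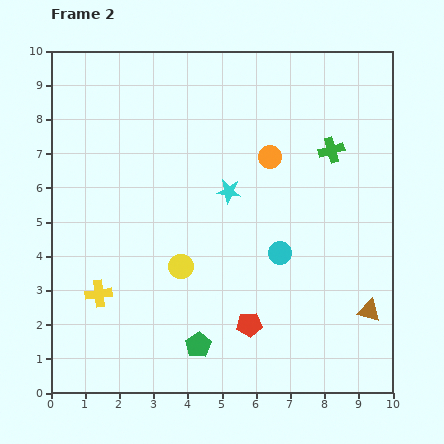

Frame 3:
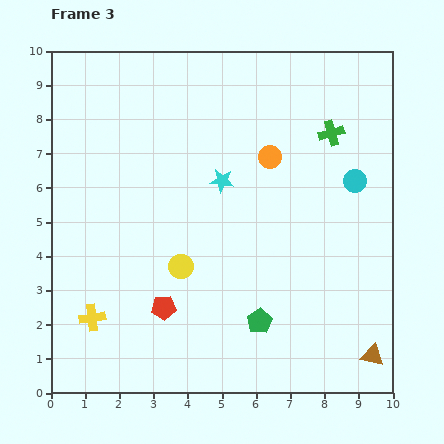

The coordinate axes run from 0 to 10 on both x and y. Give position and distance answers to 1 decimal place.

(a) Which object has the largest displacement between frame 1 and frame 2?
the cyan circle

(moved 3.0; next 2.5)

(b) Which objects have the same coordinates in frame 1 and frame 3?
the orange circle, the yellow circle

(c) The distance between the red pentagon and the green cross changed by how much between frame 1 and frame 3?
+2.0

Distance in frame 1: 5.1. Distance in frame 3: 7.1.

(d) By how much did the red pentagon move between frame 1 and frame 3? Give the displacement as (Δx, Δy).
(-4.9, 1.0)

The red pentagon was at (8.2, 1.5) in frame 1 and (3.3, 2.5) in frame 3.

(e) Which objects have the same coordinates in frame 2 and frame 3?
the orange circle, the yellow circle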